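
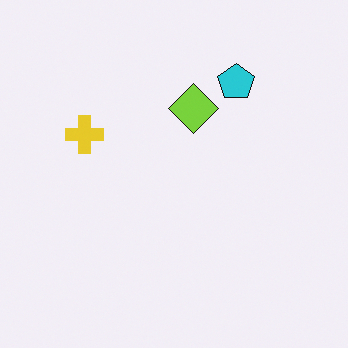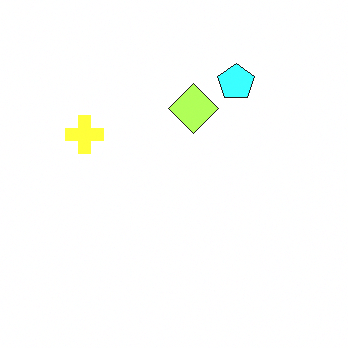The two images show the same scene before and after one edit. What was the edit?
The transformation is: noticeably brightened.

Every pixel — background and shapes alike — is uniformly brightened.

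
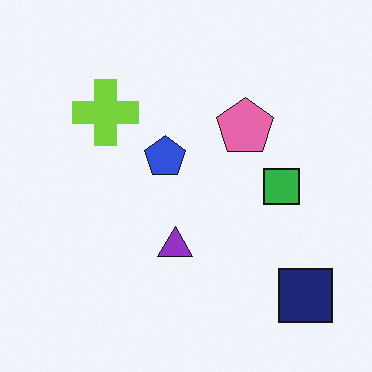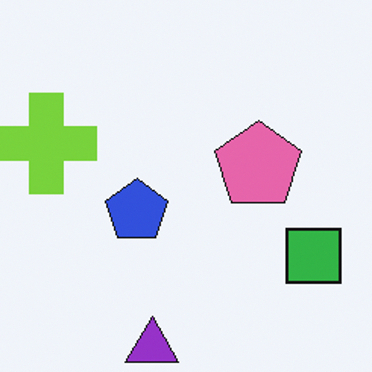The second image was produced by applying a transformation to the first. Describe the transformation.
The image was cropped to a modestly smaller region and rescaled.

The visible shapes are larger and the field of view is narrower; shapes near the original edges may be partly or wholly outside the frame — a crop-and-rescale.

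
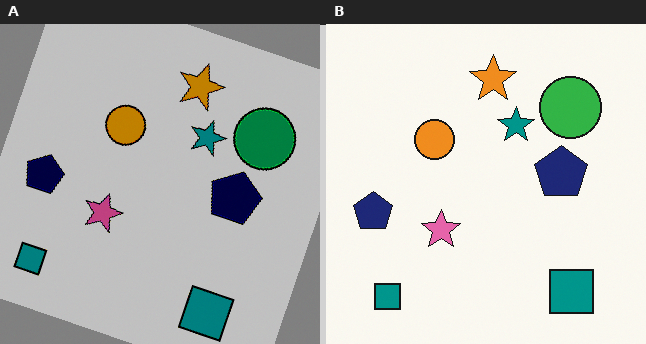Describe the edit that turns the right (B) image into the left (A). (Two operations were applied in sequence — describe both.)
The transformation is: rotated clockwise by a clearly visible amount, then aggressively posterized.

Every shape is tilted by the same angle and the image corners show triangular fill wedges — a whole-image rotation by a non-right angle. Each flat color has snapped to a coarser quantized level — most visibly, the near-white background has dropped to a flat grey.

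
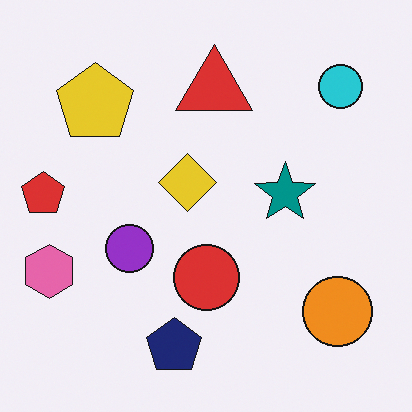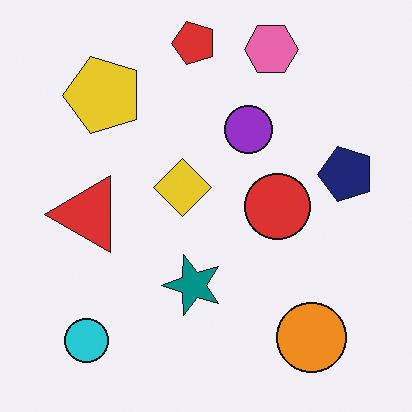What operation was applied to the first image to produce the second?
The image was transposed (reflected across the top-left ↔ bottom-right diagonal).

Shapes have swapped their row and column positions — what was in the top-right is now in the bottom-left — a diagonal reflection.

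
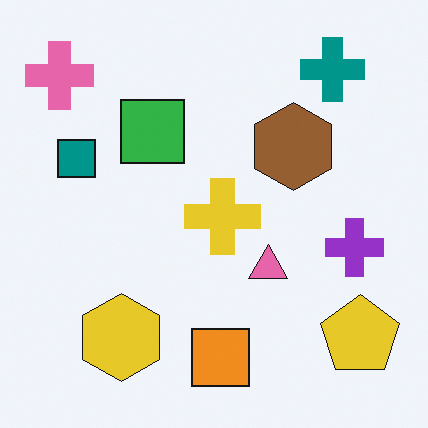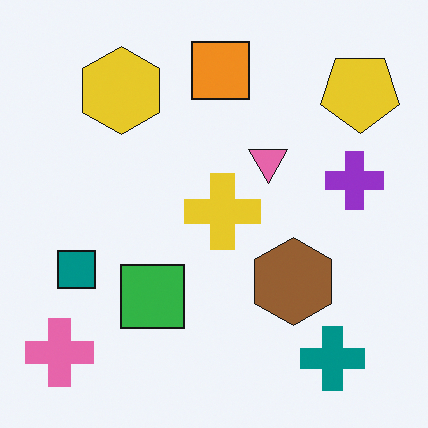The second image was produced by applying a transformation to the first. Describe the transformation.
The second image is the first flipped vertically (top ↔ bottom).

The teal cross is in the top-right of the first image and the bottom-right of the second — shapes on opposite sides of the horizontal midline have swapped in a mirror flip.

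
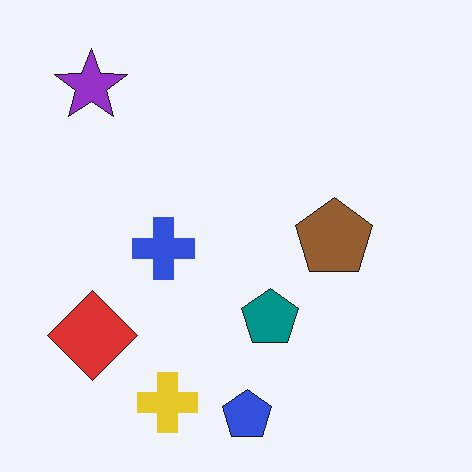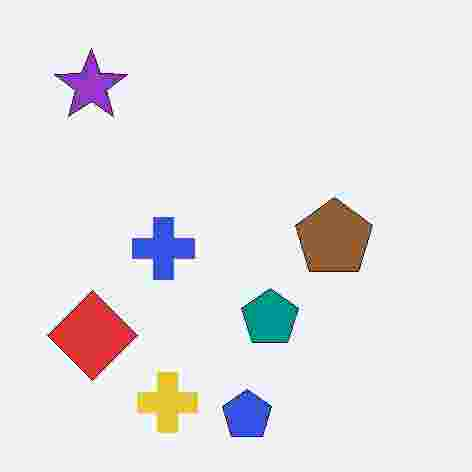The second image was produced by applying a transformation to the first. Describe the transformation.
It was degraded with heavy JPEG compression.

Blocky 8×8 compression artifacts appear around shape edges and the flat background shows ringing — characteristic JPEG degradation.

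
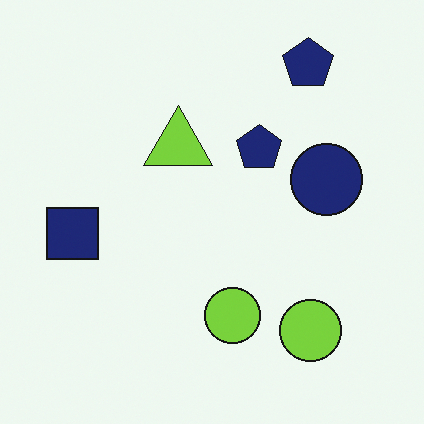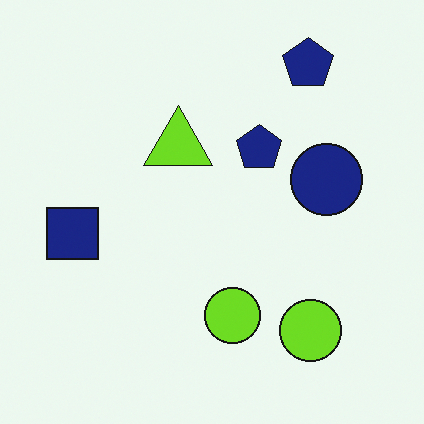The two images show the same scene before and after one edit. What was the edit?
Slightly oversaturated.

All colors are more vivid — a global saturation change.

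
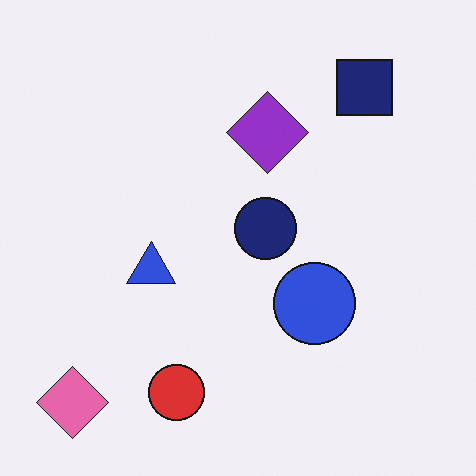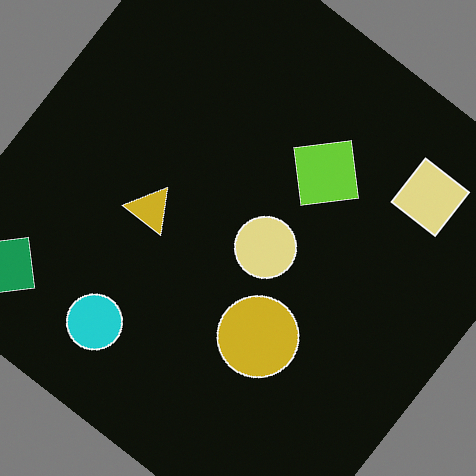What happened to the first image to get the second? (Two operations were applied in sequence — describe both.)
The transformation is: rotated clockwise by a large amount — several tens of degrees, then color-inverted (negative).

Every shape is tilted by the same angle and the image corners show triangular fill wedges — a whole-image rotation by a non-right angle. The light background has become dark and every shape's color is its complement — a photographic negative.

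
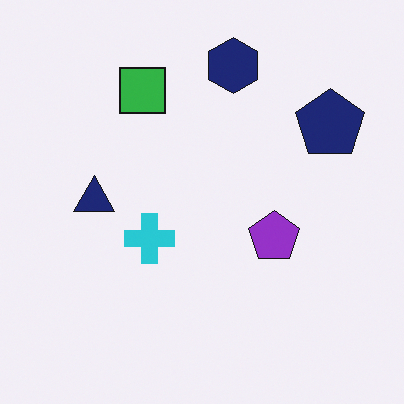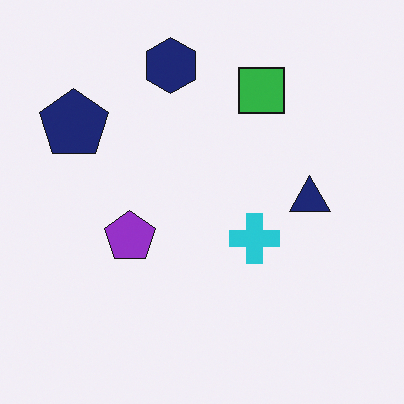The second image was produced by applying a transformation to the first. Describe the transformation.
This is the original image flipped horizontally (left ↔ right).

The navy pentagon is in the top-right of the first image and the top-left of the second — shapes on opposite sides of the vertical midline have swapped in a mirror flip.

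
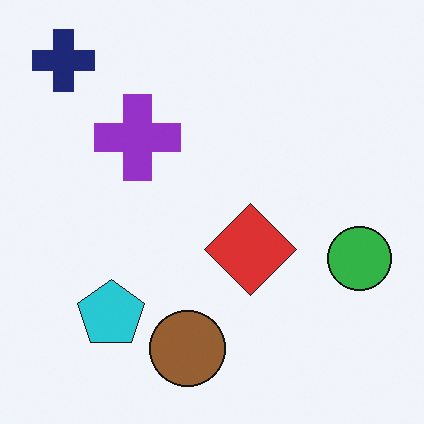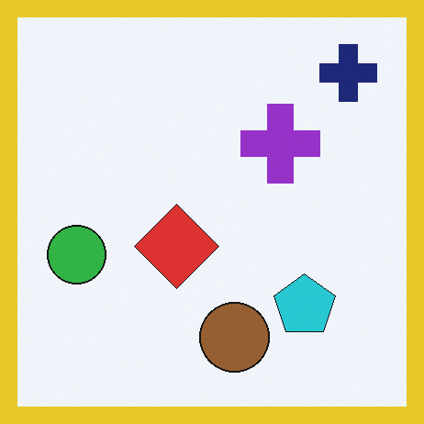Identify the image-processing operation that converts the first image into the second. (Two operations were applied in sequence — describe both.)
This is the original image flipped horizontally (left ↔ right), then framed with a yellow border.

The navy cross is in the top-left of the first image and the top-right of the second — shapes on opposite sides of the vertical midline have swapped in a mirror flip. A solid yellow frame runs around the edge of the second image, with the content slightly shrunk inside it.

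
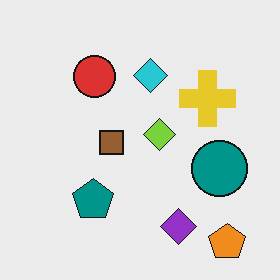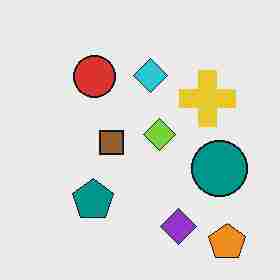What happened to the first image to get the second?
The transformation is: heavily JPEG-compressed with obvious blocking artifacts.

Blocky 8×8 compression artifacts appear around shape edges and the flat background shows ringing — characteristic JPEG degradation.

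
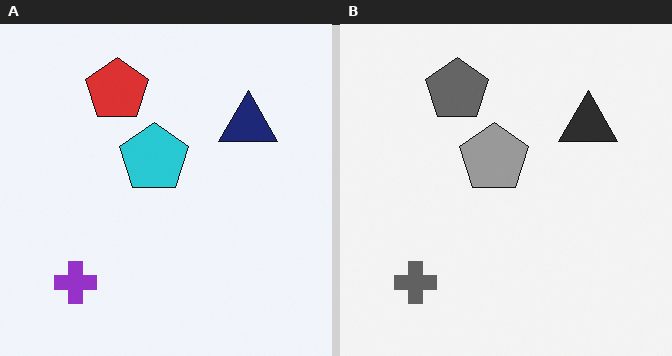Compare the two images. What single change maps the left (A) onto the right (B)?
Converted to grayscale.

All color is removed — every shape is now a shade of grey.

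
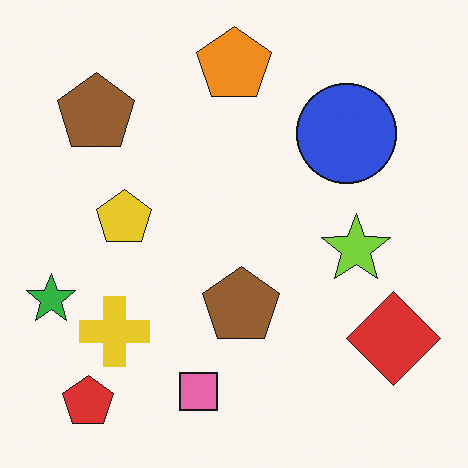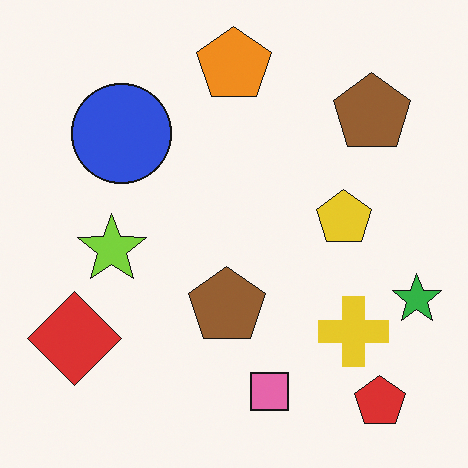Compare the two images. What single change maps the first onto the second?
This is the original image flipped horizontally (left ↔ right).

The green star is in the left of the first image and the right of the second — shapes on opposite sides of the vertical midline have swapped in a mirror flip.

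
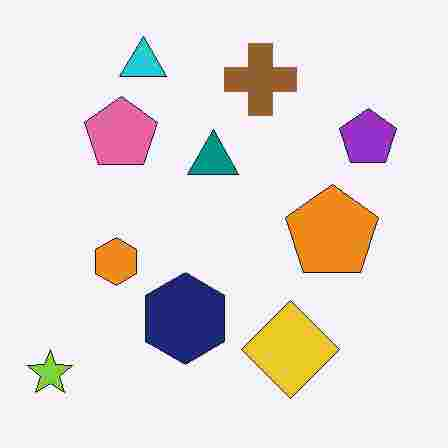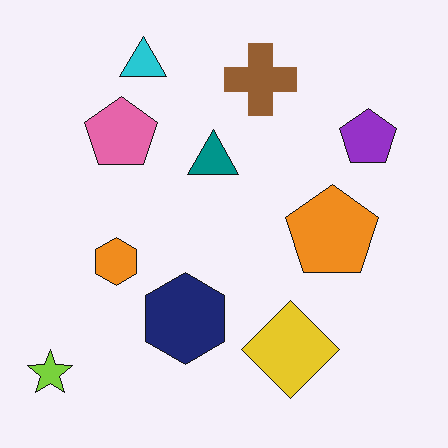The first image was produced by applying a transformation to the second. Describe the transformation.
The transformation is: degraded with heavy JPEG compression.

Blocky 8×8 compression artifacts appear around shape edges and the flat background shows ringing — characteristic JPEG degradation.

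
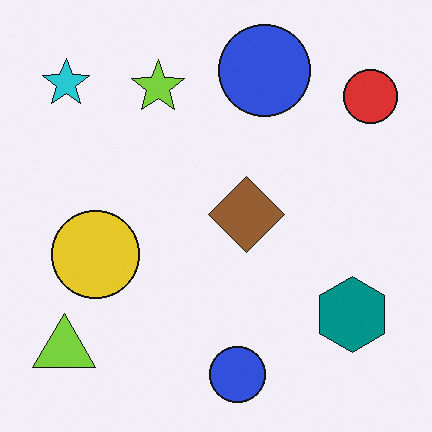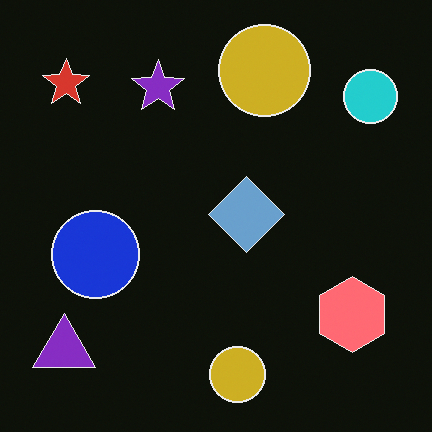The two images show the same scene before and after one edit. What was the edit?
This is the original image color-inverted (negative).

The light background has become dark and every shape's color is its complement — a photographic negative.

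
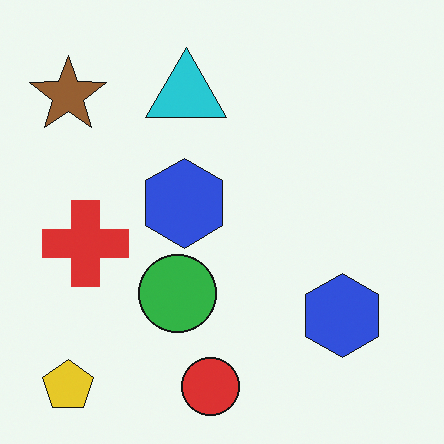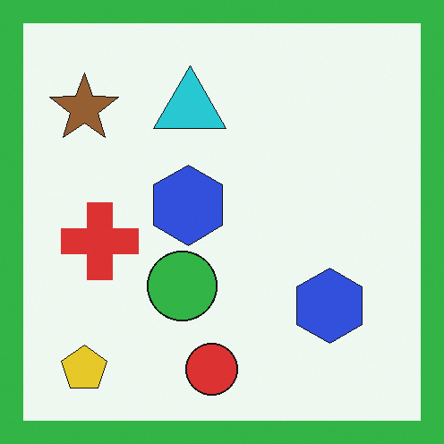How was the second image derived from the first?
The transformation is: framed with a green border.

A solid green frame runs around the edge of the second image, with the content slightly shrunk inside it.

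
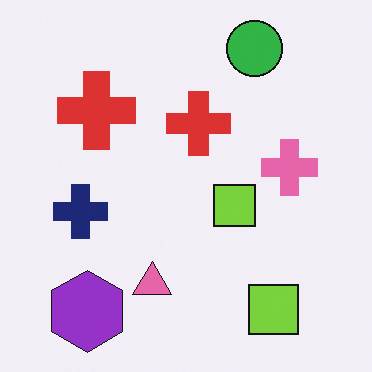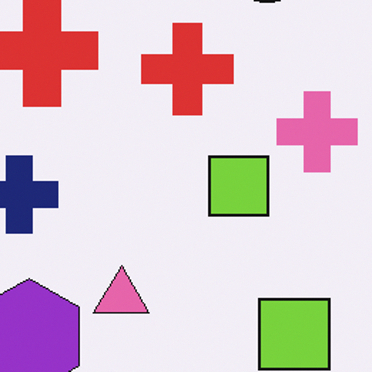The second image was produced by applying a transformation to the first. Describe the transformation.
This is the original image cropped to a modestly smaller region and rescaled.

The visible shapes are larger and the field of view is narrower; shapes near the original edges may be partly or wholly outside the frame — a crop-and-rescale.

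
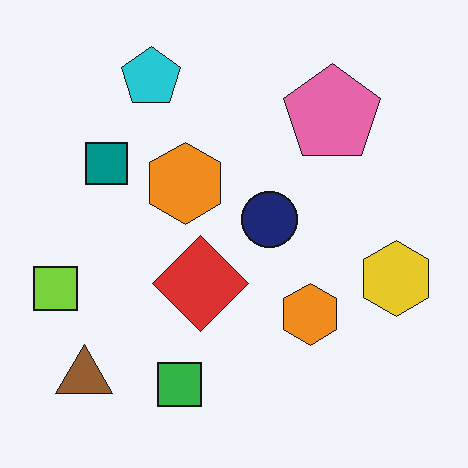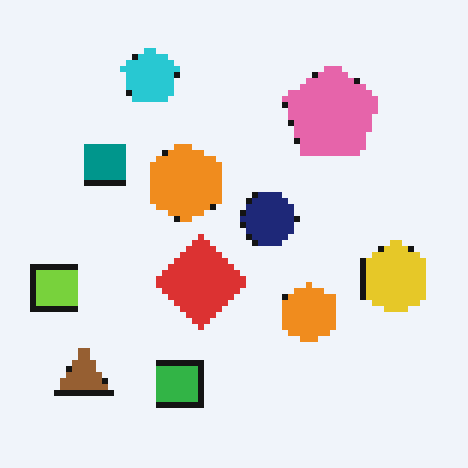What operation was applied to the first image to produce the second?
The image was moderately pixelated.

Shapes are reduced to large square blocks; fine edges and outlines are lost — a downscale-then-upscale (mosaic) effect.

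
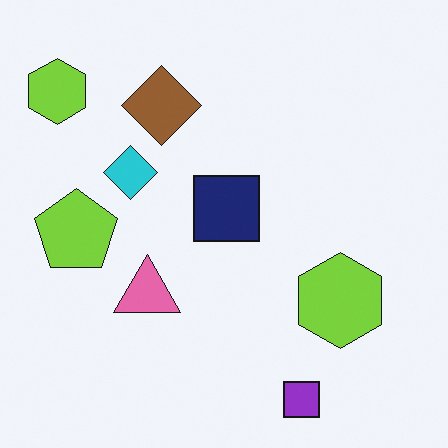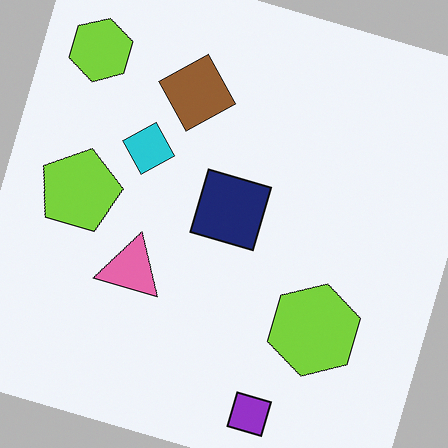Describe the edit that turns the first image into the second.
It was rotated clockwise by a moderate amount.

Every shape is tilted by the same angle and the image corners show triangular fill wedges — a whole-image rotation by a non-right angle.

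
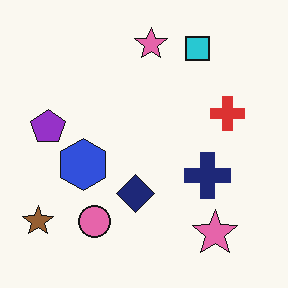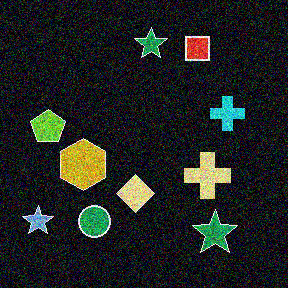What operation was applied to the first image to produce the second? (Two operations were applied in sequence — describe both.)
This is the original image color-inverted (negative), then degraded with strong gaussian noise.

The light background has become dark and every shape's color is its complement — a photographic negative. Random speckle covers the whole image, including the flat background.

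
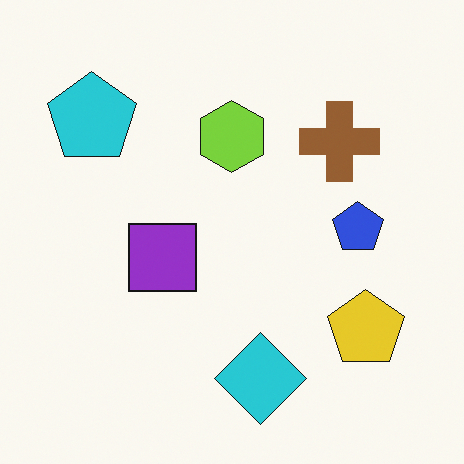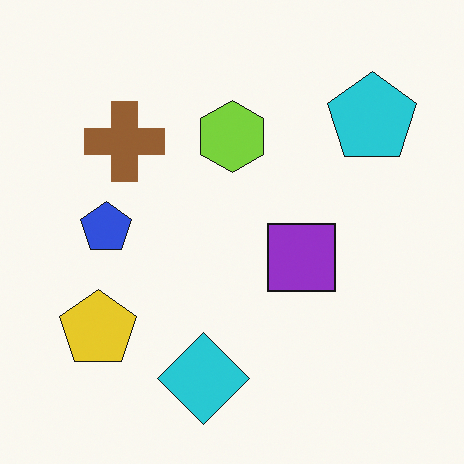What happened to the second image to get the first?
It was flipped horizontally (left ↔ right).

The cyan pentagon is in the top-right of the second image and the top-left of the first — shapes on opposite sides of the vertical midline have swapped in a mirror flip.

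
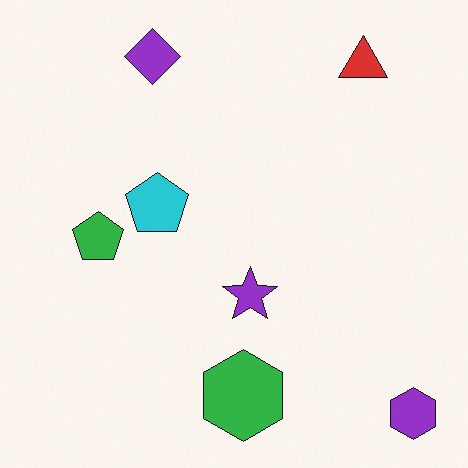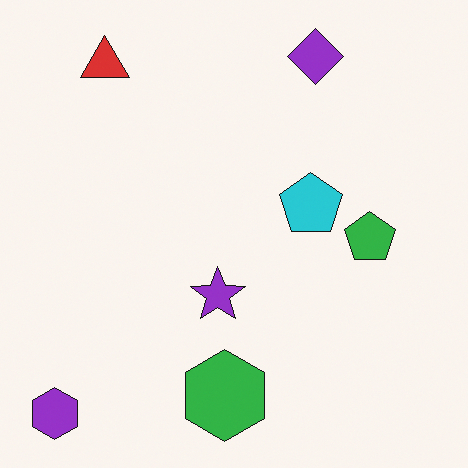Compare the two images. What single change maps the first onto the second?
The image was flipped horizontally (left ↔ right).

The purple hexagon is in the bottom-right of the first image and the bottom-left of the second — shapes on opposite sides of the vertical midline have swapped in a mirror flip.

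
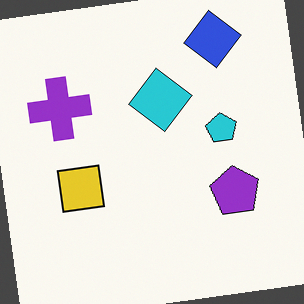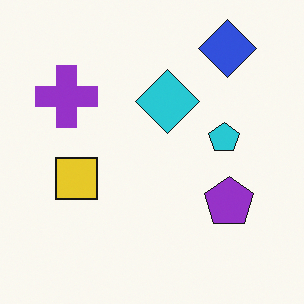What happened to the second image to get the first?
The transformation is: rotated counter-clockwise by a few degrees.

Every shape is tilted by the same angle and the image corners show triangular fill wedges — a whole-image rotation by a non-right angle.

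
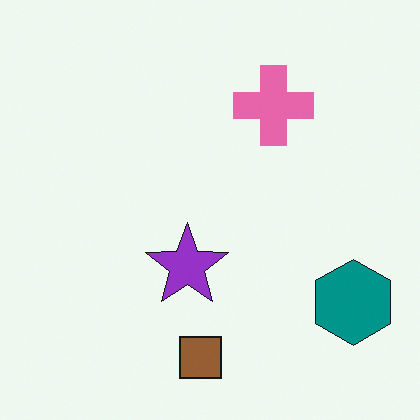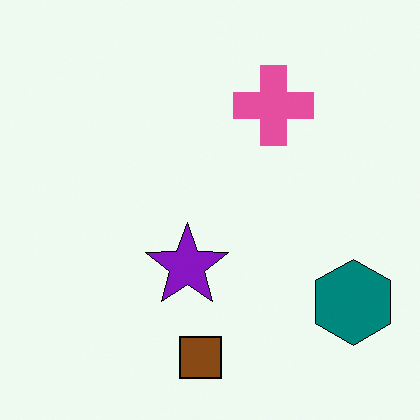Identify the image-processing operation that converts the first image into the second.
It was given slightly increased contrast.

Tones are pushed away from mid-grey across the whole image — a global contrast change.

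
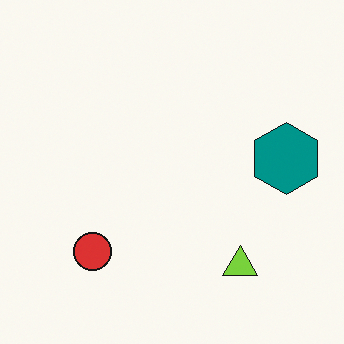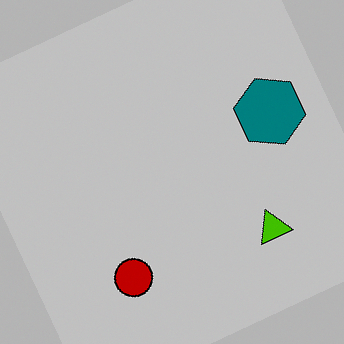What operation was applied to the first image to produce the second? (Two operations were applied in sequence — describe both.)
The image was heavily posterized to just a handful of flat colors, then rotated counter-clockwise by a clearly visible amount.

Each flat color has snapped to a coarser quantized level — most visibly, the near-white background has dropped to a flat grey. Every shape is tilted by the same angle and the image corners show triangular fill wedges — a whole-image rotation by a non-right angle.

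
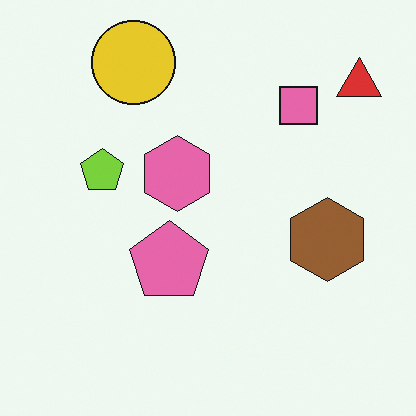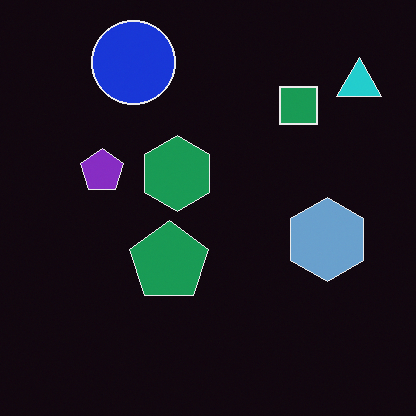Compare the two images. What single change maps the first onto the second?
This is the original image color-inverted (negative).

The light background has become dark and every shape's color is its complement — a photographic negative.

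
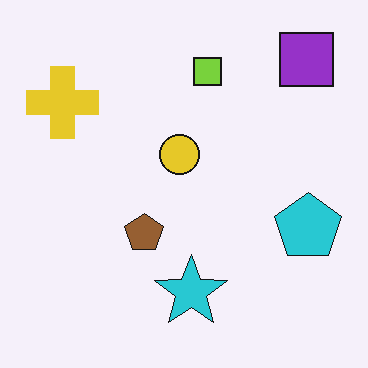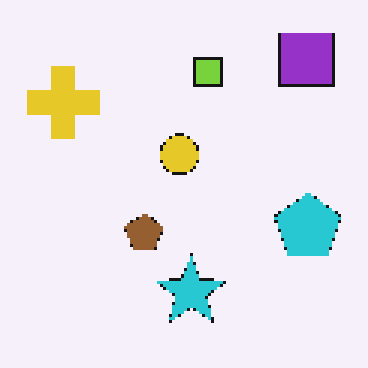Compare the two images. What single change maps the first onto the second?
It was lightly pixelated (a mild mosaic effect).

Shapes are reduced to large square blocks; fine edges and outlines are lost — a downscale-then-upscale (mosaic) effect.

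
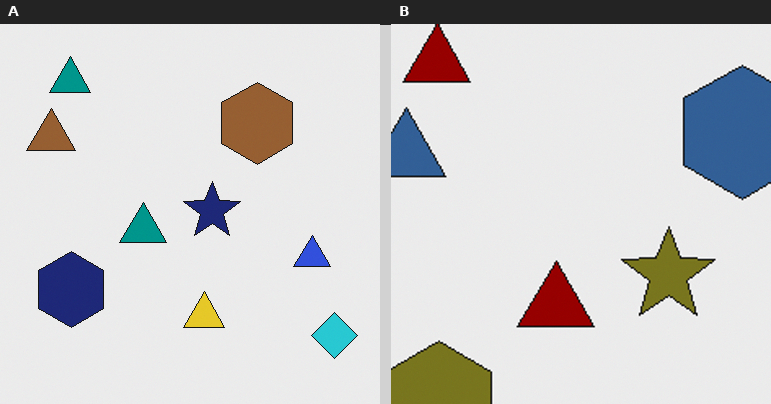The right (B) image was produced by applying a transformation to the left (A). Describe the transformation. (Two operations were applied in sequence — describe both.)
The transformation is: cropped tightly and scaled back up, then hue-shifted through roughly half the color wheel.

The visible shapes are larger and the field of view is narrower; shapes near the original edges may be partly or wholly outside the frame — a crop-and-rescale. Every shape's color has rotated by the same amount around the hue wheel — a uniform hue shift.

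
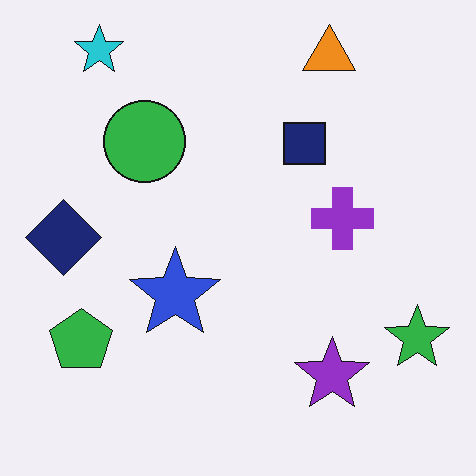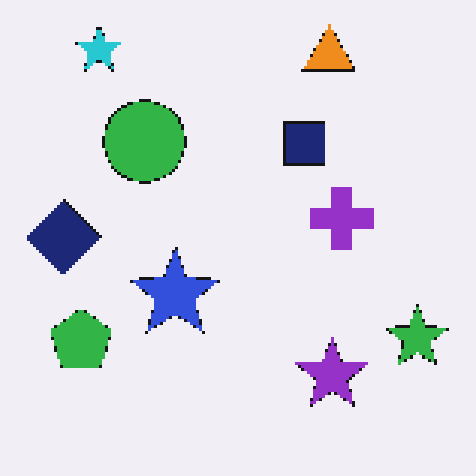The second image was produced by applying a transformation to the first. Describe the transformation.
It was mildly pixelated.

Shapes are reduced to large square blocks; fine edges and outlines are lost — a downscale-then-upscale (mosaic) effect.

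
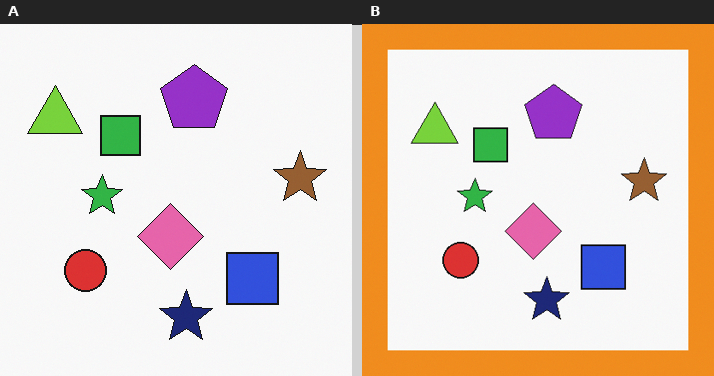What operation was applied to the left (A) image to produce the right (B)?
The image was framed with a orange border.

A solid orange frame runs around the edge of the right (B) image, with the content slightly shrunk inside it.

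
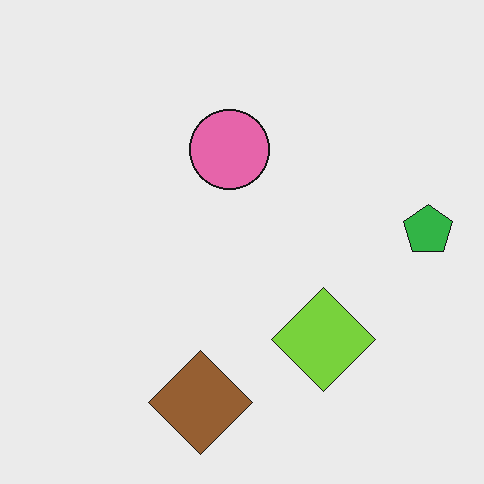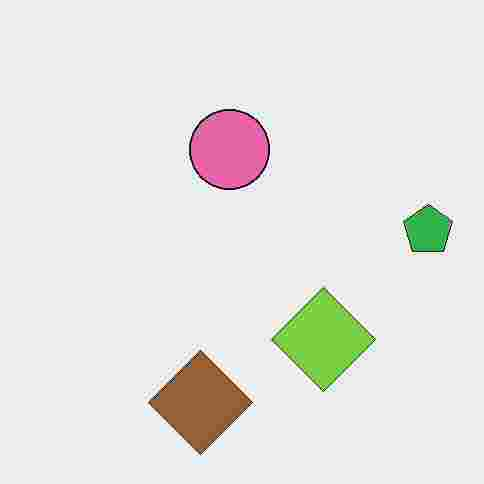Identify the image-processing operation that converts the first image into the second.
The image was degraded with heavy JPEG compression.

Blocky 8×8 compression artifacts appear around shape edges and the flat background shows ringing — characteristic JPEG degradation.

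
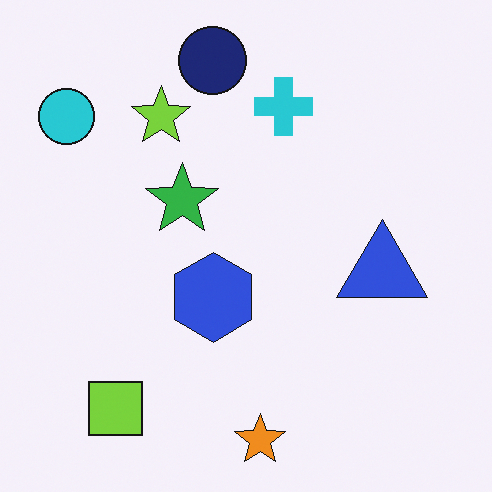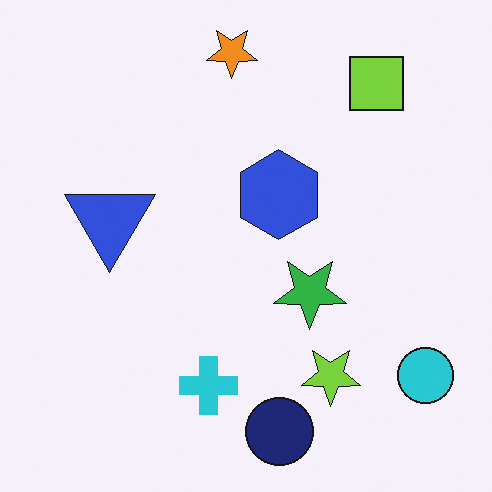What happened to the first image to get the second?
The image was rotated 180°.

The cyan circle sits in the top-left of the first image and the bottom-right of the second — consistent with a whole-image 180° rotation.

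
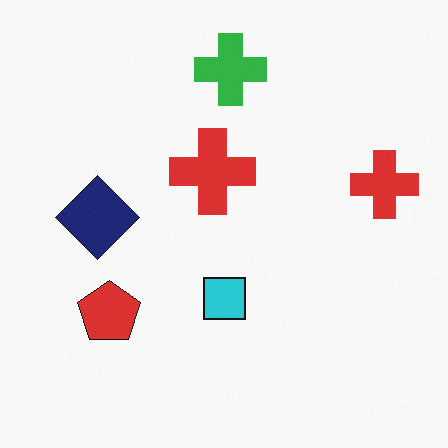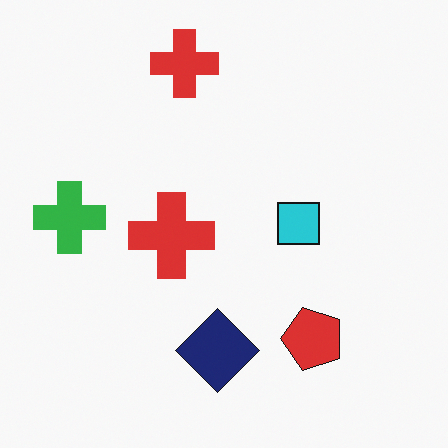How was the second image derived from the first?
It was rotated 90° counter-clockwise.

The green cross sits in the top of the first image and the left of the second — consistent with a whole-image 90° counter-clockwise rotation.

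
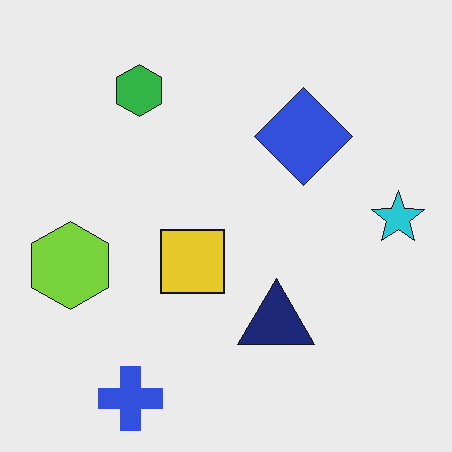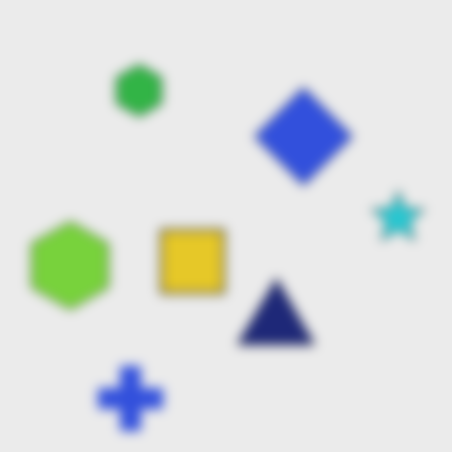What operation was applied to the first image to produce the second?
Heavily blurred.

Shape edges and outlines are uniformly softened across the whole image.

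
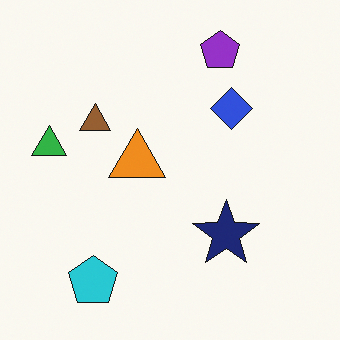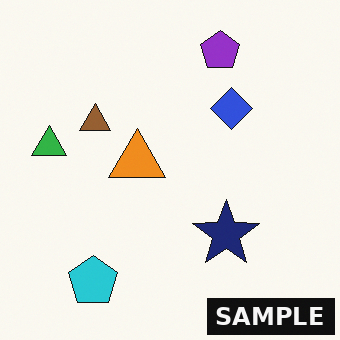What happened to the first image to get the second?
This is the original image watermarked with the text "SAMPLE" in the lower-right corner.

A dark label reading "SAMPLE" appears in the lower-right corner.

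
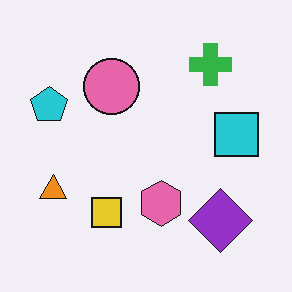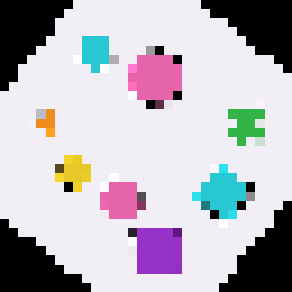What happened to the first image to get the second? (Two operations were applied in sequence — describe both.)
The transformation is: rotated clockwise by a large amount — several tens of degrees, then heavily pixelated into large blocks.

Every shape is tilted by the same angle and the image corners show triangular fill wedges — a whole-image rotation by a non-right angle. Shapes are reduced to large square blocks; fine edges and outlines are lost — a downscale-then-upscale (mosaic) effect.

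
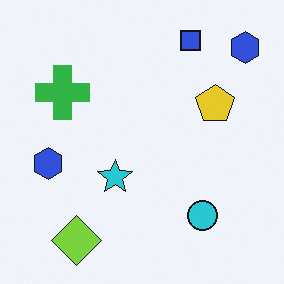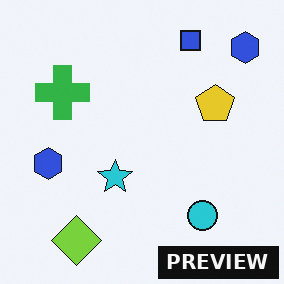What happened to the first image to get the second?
Watermarked with the text "PREVIEW" in the lower-right corner.

A dark label reading "PREVIEW" appears in the lower-right corner.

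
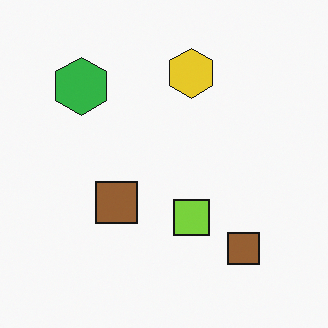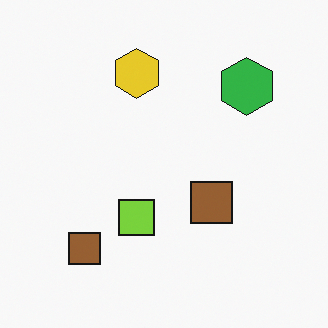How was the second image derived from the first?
It was flipped horizontally (left ↔ right).

The green hexagon is in the top-left of the first image and the top-right of the second — shapes on opposite sides of the vertical midline have swapped in a mirror flip.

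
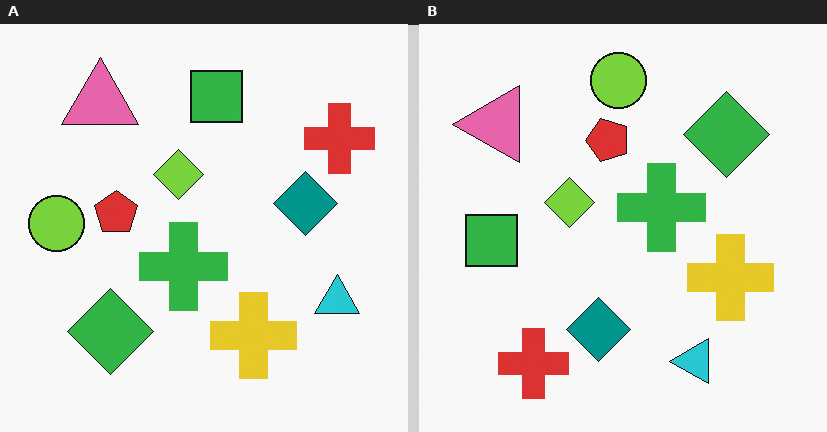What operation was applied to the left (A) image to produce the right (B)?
The image was transposed (reflected across the top-left ↔ bottom-right diagonal).

Shapes have swapped their row and column positions — what was in the top-right is now in the bottom-left — a diagonal reflection.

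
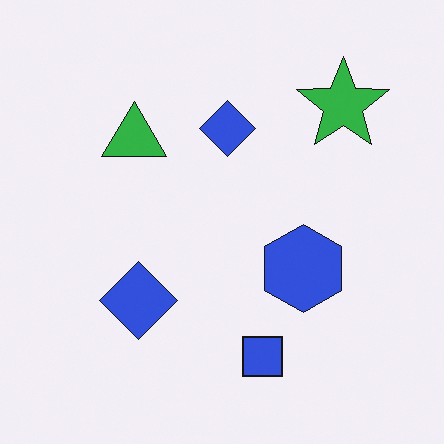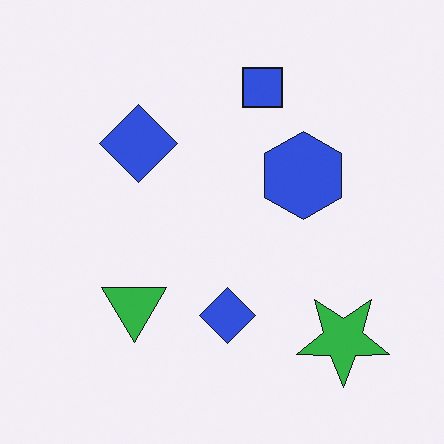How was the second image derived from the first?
It was flipped vertically (top ↔ bottom).

The blue square is in the bottom of the first image and the top of the second — shapes on opposite sides of the horizontal midline have swapped in a mirror flip.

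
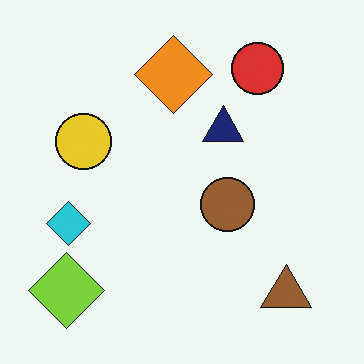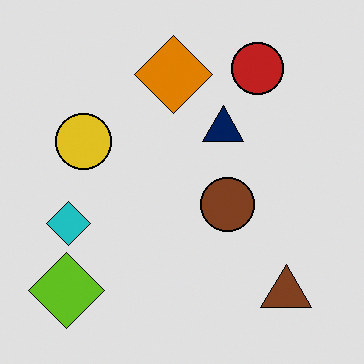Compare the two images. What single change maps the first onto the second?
The transformation is: moderately posterized.

Each flat color has snapped to a coarser quantized level — most visibly, the near-white background has dropped to a flat grey.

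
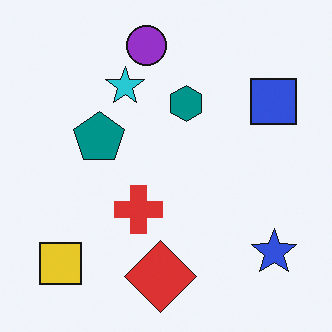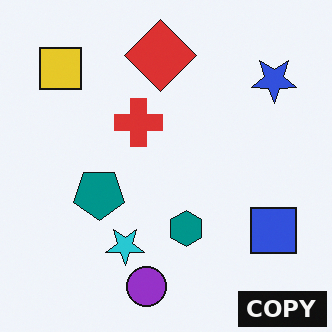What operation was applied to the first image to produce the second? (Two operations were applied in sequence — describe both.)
The second image is the first flipped vertically (top ↔ bottom), then watermarked with the text "COPY" in the lower-right corner.

The purple circle is in the top of the first image and the bottom of the second — shapes on opposite sides of the horizontal midline have swapped in a mirror flip. A dark label reading "COPY" appears in the lower-right corner.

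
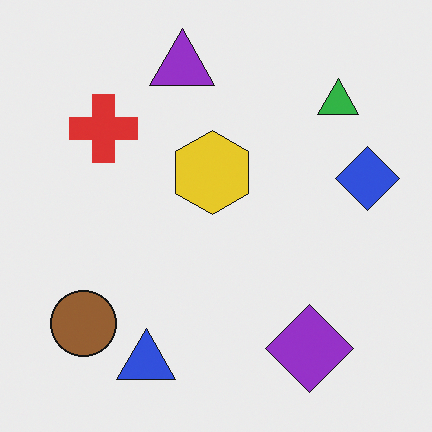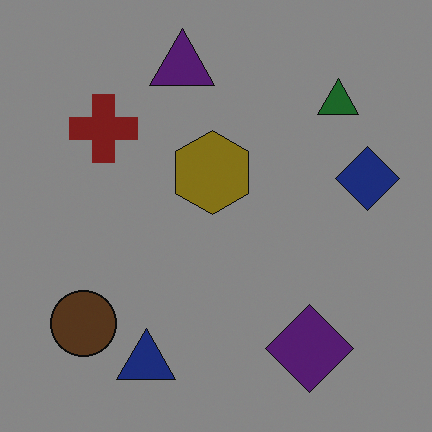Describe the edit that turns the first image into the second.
Substantially darkened.

Every pixel — background and shapes alike — is uniformly darkened.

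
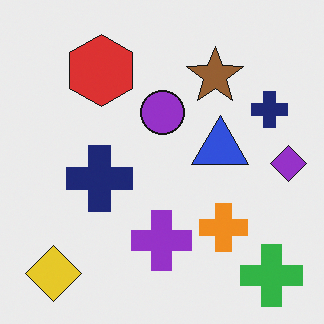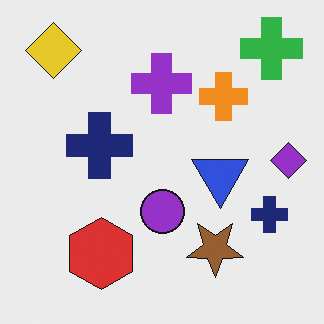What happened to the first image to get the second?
The second image is the first flipped vertically (top ↔ bottom).

The green cross is in the bottom-right of the first image and the top-right of the second — shapes on opposite sides of the horizontal midline have swapped in a mirror flip.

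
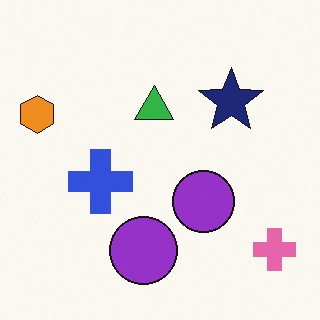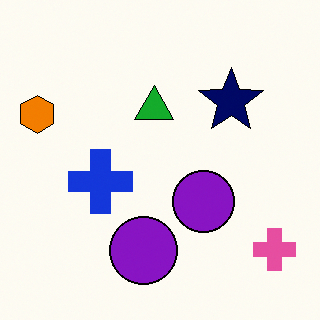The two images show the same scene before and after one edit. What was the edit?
Given slightly increased contrast.

Tones are pushed away from mid-grey across the whole image — a global contrast change.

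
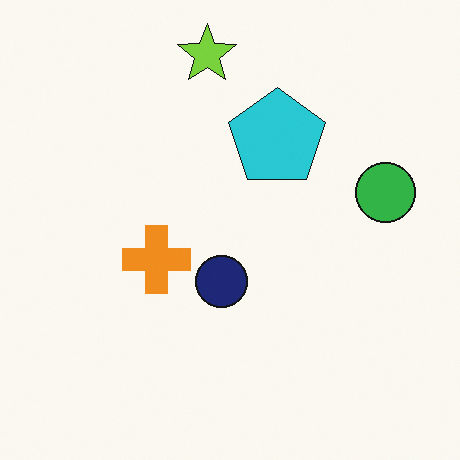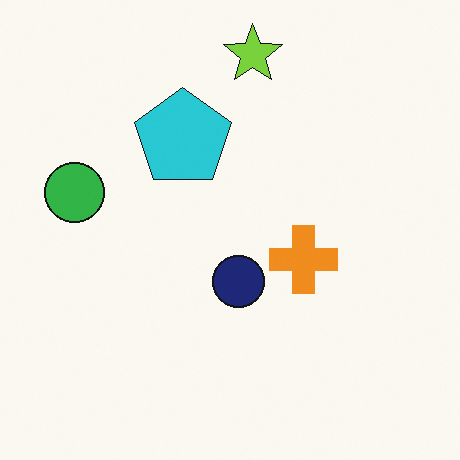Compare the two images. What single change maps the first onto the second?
It was flipped horizontally (left ↔ right).

The green circle is in the right of the first image and the left of the second — shapes on opposite sides of the vertical midline have swapped in a mirror flip.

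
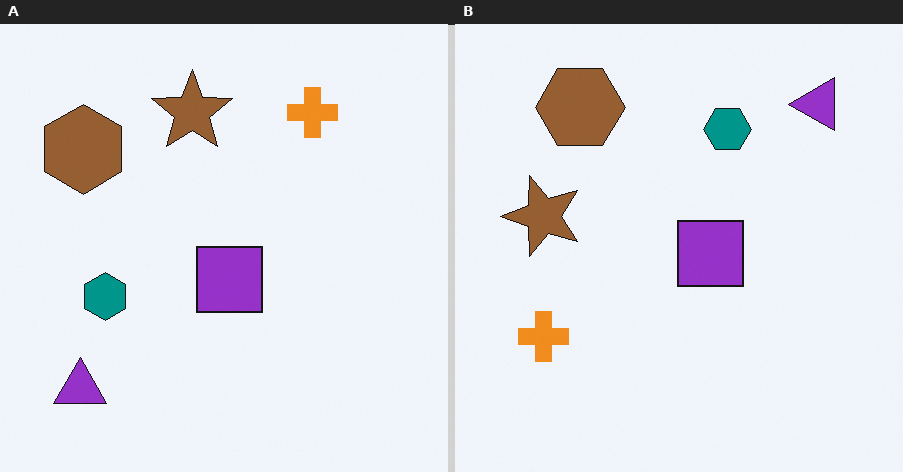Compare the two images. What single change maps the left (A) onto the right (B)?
This is the original image transposed (reflected across the top-left ↔ bottom-right diagonal).

Shapes have swapped their row and column positions — what was in the top-right is now in the bottom-left — a diagonal reflection.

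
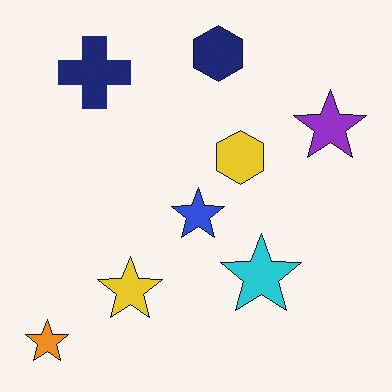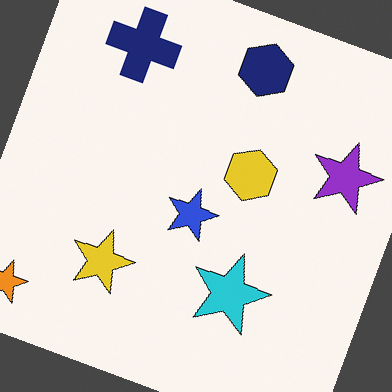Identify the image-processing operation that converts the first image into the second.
It was rotated clockwise by a moderate amount.

Every shape is tilted by the same angle and the image corners show triangular fill wedges — a whole-image rotation by a non-right angle.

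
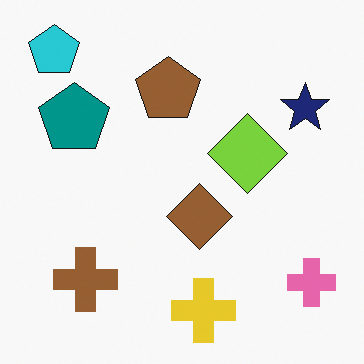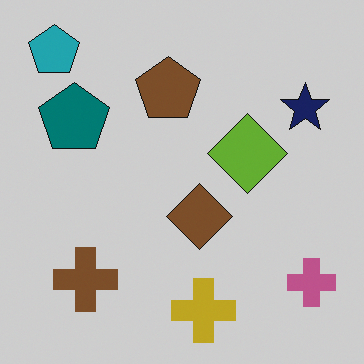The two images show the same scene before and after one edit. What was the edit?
This is the original image slightly darkened.

Every pixel — background and shapes alike — is uniformly darkened.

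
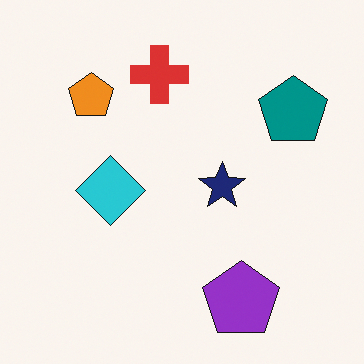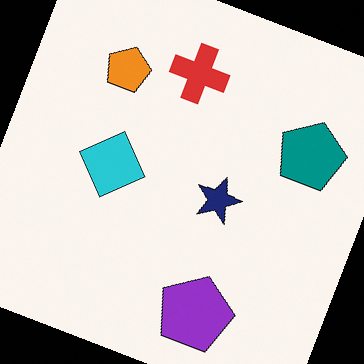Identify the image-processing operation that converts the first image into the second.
The image was rotated clockwise by a moderate amount.

Every shape is tilted by the same angle and the image corners show triangular fill wedges — a whole-image rotation by a non-right angle.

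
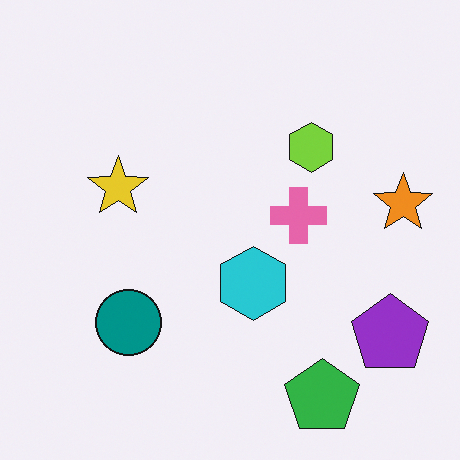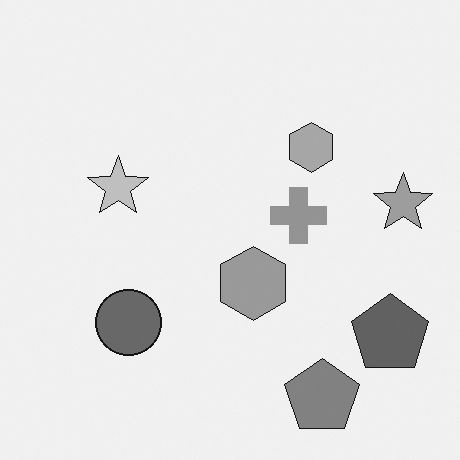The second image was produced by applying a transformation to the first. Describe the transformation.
Converted to grayscale.

All color is removed — every shape is now a shade of grey.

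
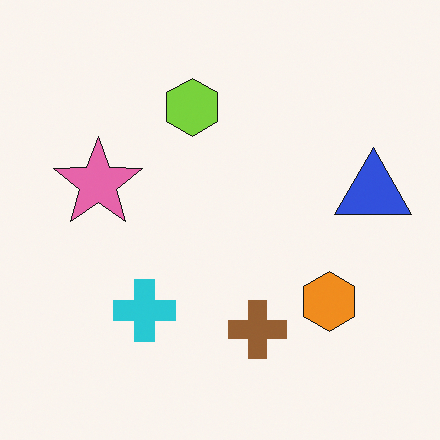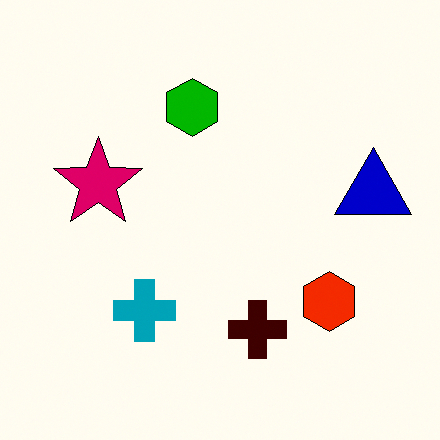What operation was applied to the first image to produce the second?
Given much higher contrast.

Tones are pushed away from mid-grey across the whole image — a global contrast change.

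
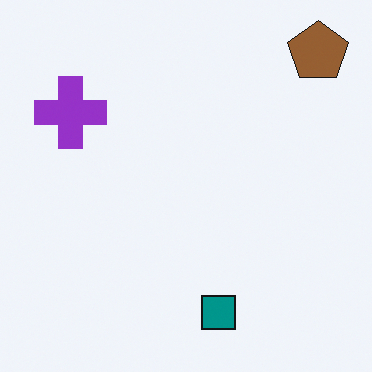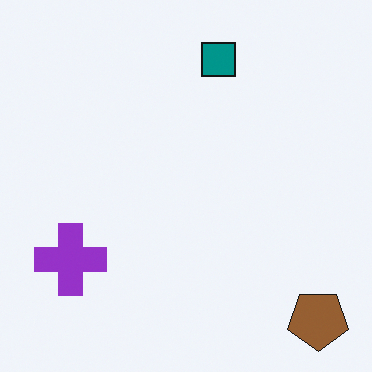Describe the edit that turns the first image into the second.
Flipped vertically (top ↔ bottom).

The brown pentagon is in the top-right of the first image and the bottom-right of the second — shapes on opposite sides of the horizontal midline have swapped in a mirror flip.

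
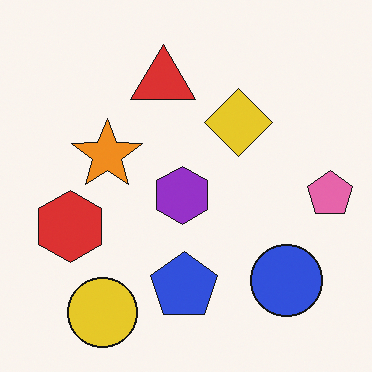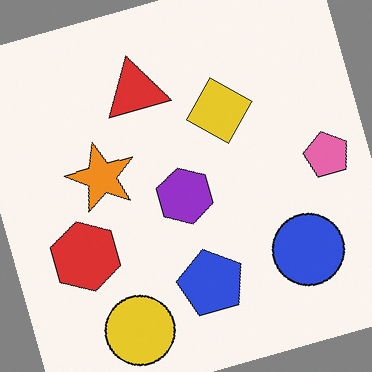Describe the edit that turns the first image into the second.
Rotated counter-clockwise by a moderate amount.

Every shape is tilted by the same angle and the image corners show triangular fill wedges — a whole-image rotation by a non-right angle.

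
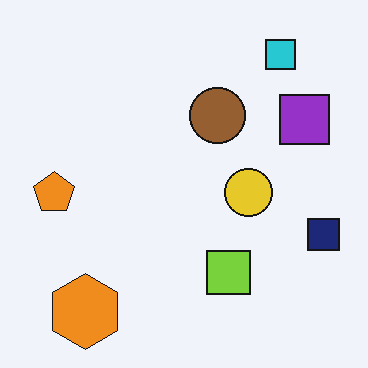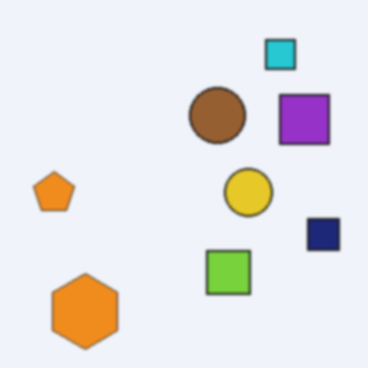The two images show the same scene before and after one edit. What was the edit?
The transformation is: lightly blurred.

Shape edges and outlines are uniformly softened across the whole image.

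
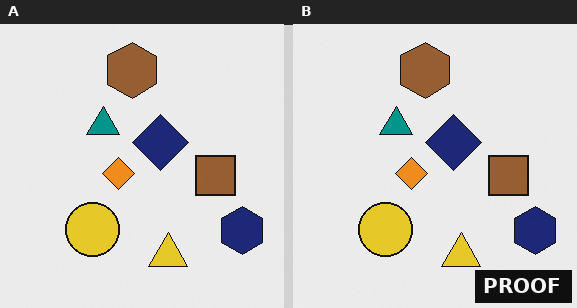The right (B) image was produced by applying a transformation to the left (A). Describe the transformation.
The image was watermarked with the text "PROOF" in the lower-right corner.

A dark label reading "PROOF" appears in the lower-right corner.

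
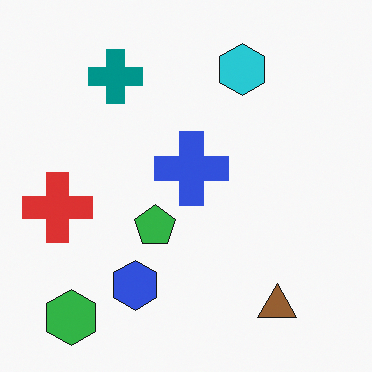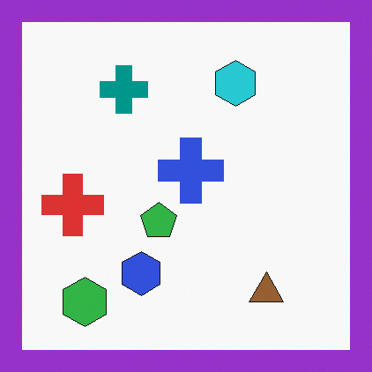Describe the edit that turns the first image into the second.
The image was framed with a purple border.

A solid purple frame runs around the edge of the second image, with the content slightly shrunk inside it.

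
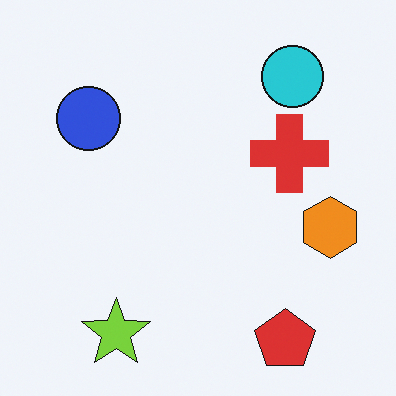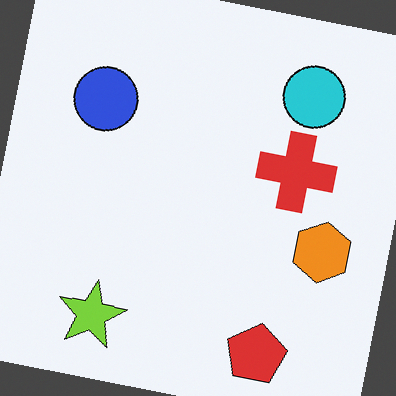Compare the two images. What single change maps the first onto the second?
The second image is the first rotated clockwise by a small amount.

Every shape is tilted by the same angle and the image corners show triangular fill wedges — a whole-image rotation by a non-right angle.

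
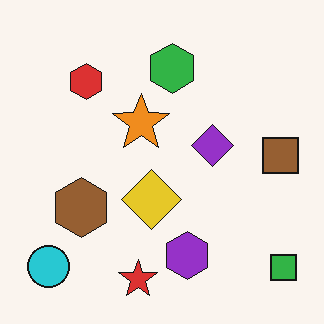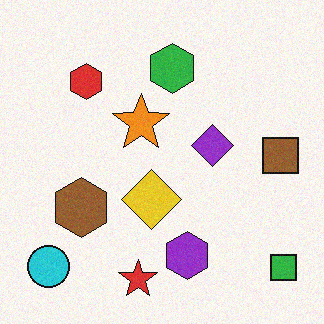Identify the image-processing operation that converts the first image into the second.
The second image is the first degraded with light additive noise.

Random speckle covers the whole image, including the flat background.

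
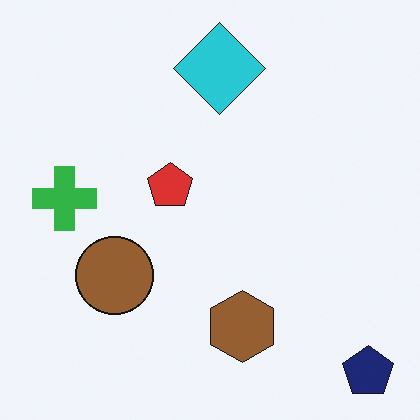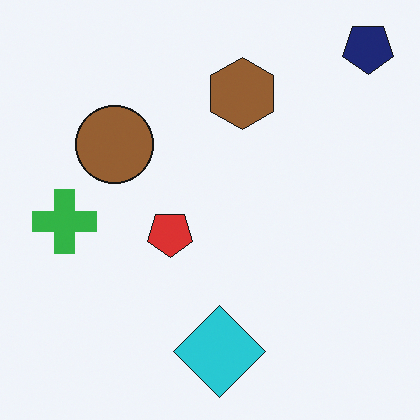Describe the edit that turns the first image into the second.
The image was flipped vertically (top ↔ bottom).

The navy pentagon is in the bottom-right of the first image and the top-right of the second — shapes on opposite sides of the horizontal midline have swapped in a mirror flip.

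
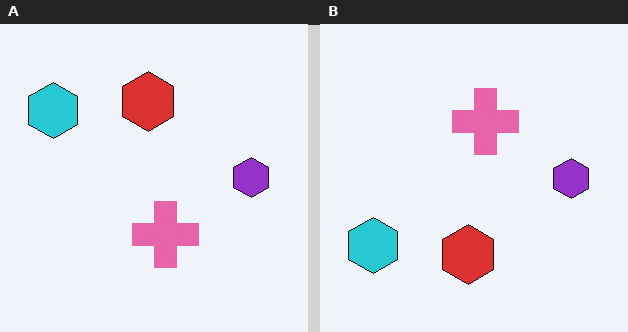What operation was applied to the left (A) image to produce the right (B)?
The image was flipped vertically (top ↔ bottom).

The red hexagon is in the top of the left (A) image and the bottom of the right (B) — shapes on opposite sides of the horizontal midline have swapped in a mirror flip.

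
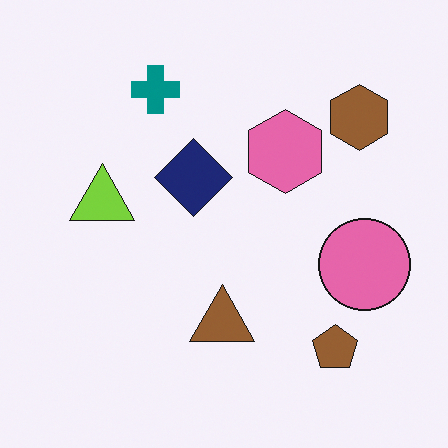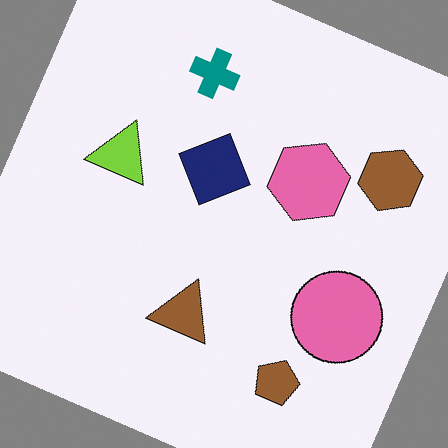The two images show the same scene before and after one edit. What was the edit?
It was rotated clockwise by a moderate amount.

Every shape is tilted by the same angle and the image corners show triangular fill wedges — a whole-image rotation by a non-right angle.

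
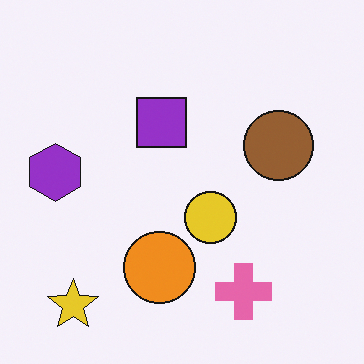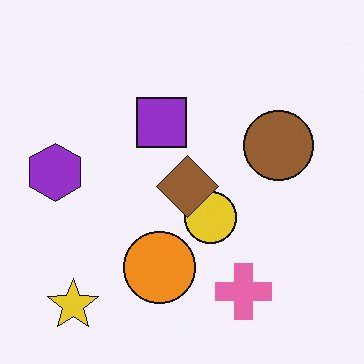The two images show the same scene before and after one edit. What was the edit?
The second image is the first overlaid with an additional brown diamond.

A brown diamond appears in the second image that is absent from the first.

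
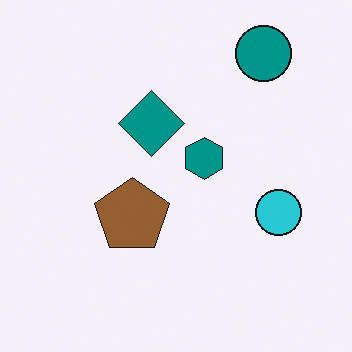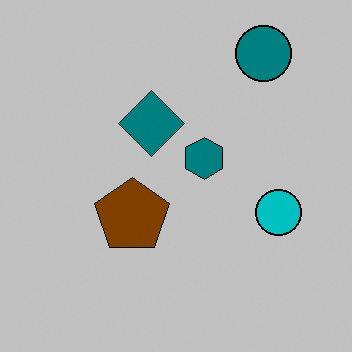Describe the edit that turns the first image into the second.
The second image is the first aggressively posterized.

Each flat color has snapped to a coarser quantized level — most visibly, the near-white background has dropped to a flat grey.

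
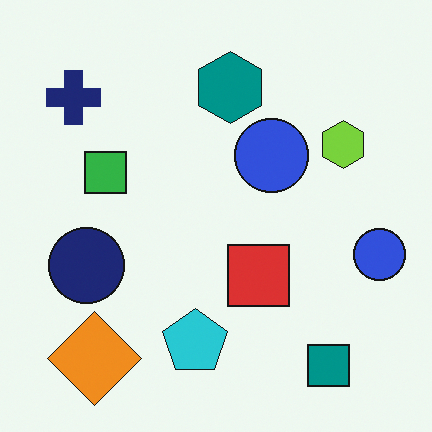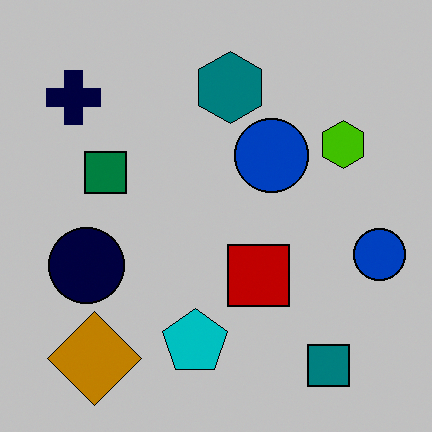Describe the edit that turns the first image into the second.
The image was aggressively posterized.

Each flat color has snapped to a coarser quantized level — most visibly, the near-white background has dropped to a flat grey.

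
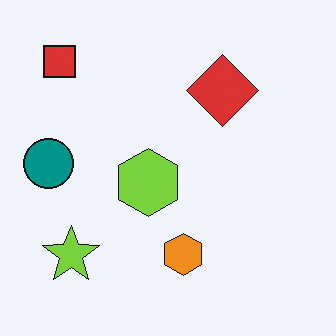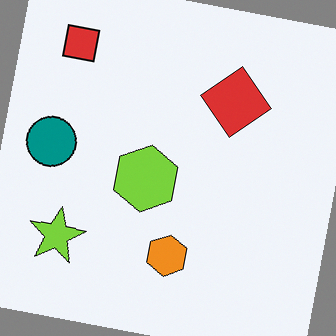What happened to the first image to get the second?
The second image is the first rotated clockwise by a slight angle.

Every shape is tilted by the same angle and the image corners show triangular fill wedges — a whole-image rotation by a non-right angle.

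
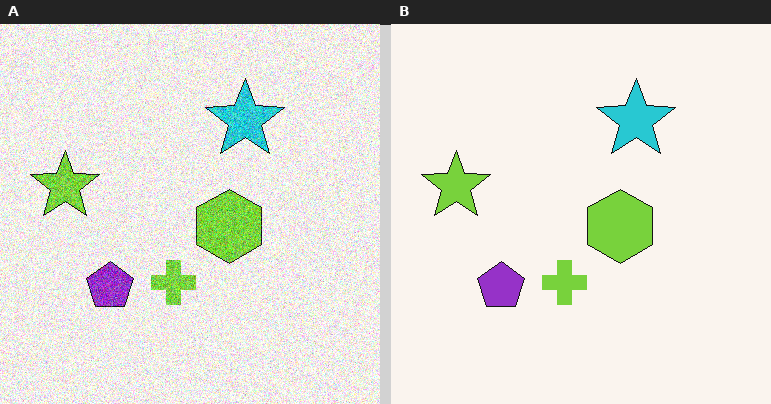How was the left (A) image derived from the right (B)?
This is the original image degraded with a thick layer of grain.

Random speckle covers the whole image, including the flat background.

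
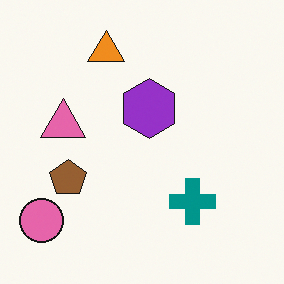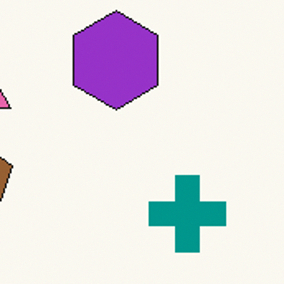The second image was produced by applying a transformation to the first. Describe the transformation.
Cropped to a noticeably smaller region and rescaled.

The visible shapes are larger and the field of view is narrower; shapes near the original edges may be partly or wholly outside the frame — a crop-and-rescale.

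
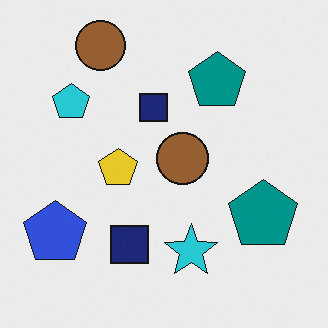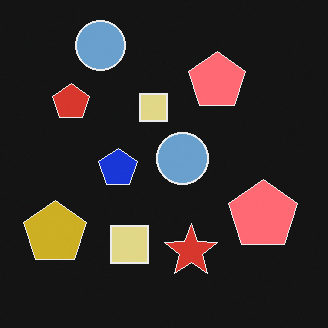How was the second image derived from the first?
The second image is the first color-inverted (negative).

The light background has become dark and every shape's color is its complement — a photographic negative.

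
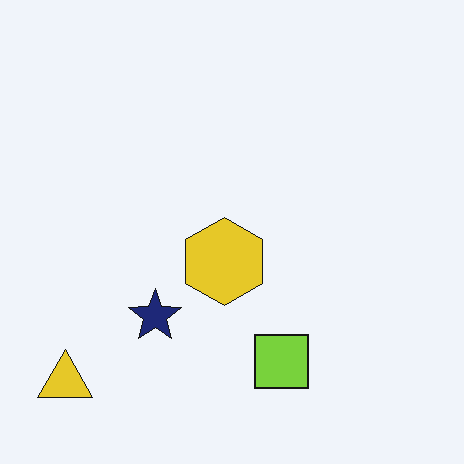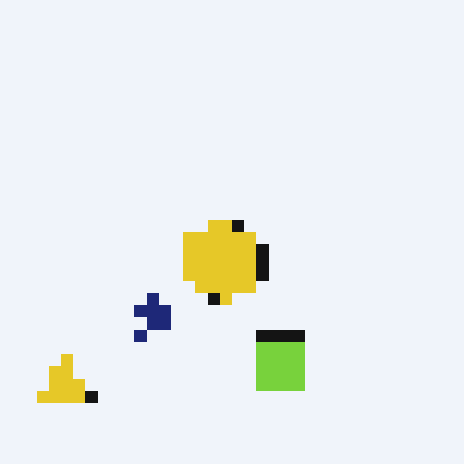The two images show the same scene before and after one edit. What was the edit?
The second image is the first coarsely pixelated.

Shapes are reduced to large square blocks; fine edges and outlines are lost — a downscale-then-upscale (mosaic) effect.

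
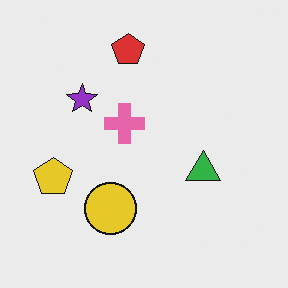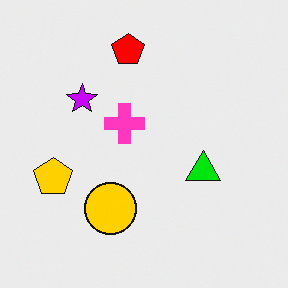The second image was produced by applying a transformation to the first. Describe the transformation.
This is the original image made much more vivid (saturation change).

All colors are more vivid — a global saturation change.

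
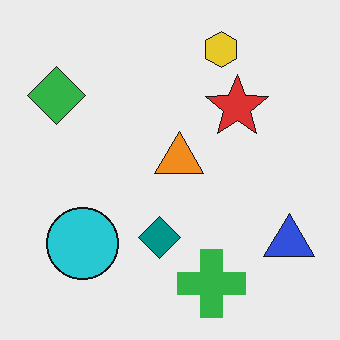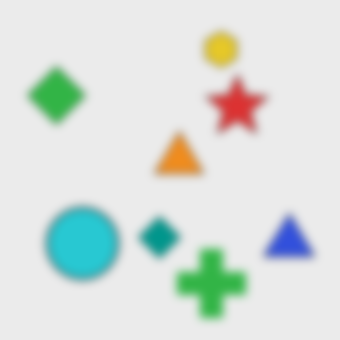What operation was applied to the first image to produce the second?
This is the original image noticeably gaussian-blurred.

Shape edges and outlines are uniformly softened across the whole image.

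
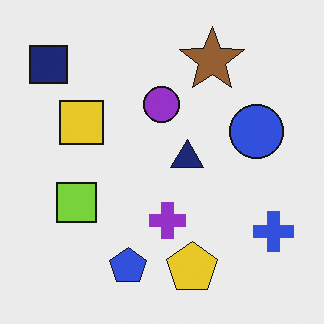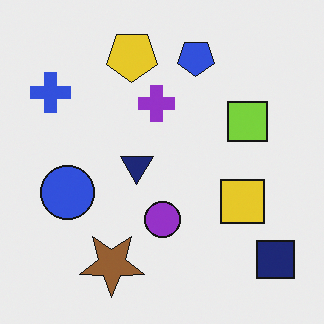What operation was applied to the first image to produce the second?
This is the original image rotated 180°.

The navy square sits in the top-left of the first image and the bottom-right of the second — consistent with a whole-image 180° rotation.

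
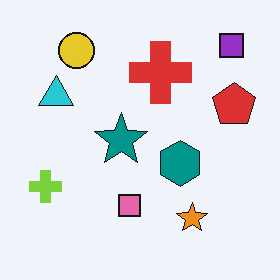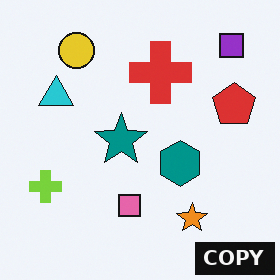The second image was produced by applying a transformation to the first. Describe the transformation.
The transformation is: watermarked with the text "COPY" in the lower-right corner.

A dark label reading "COPY" appears in the lower-right corner.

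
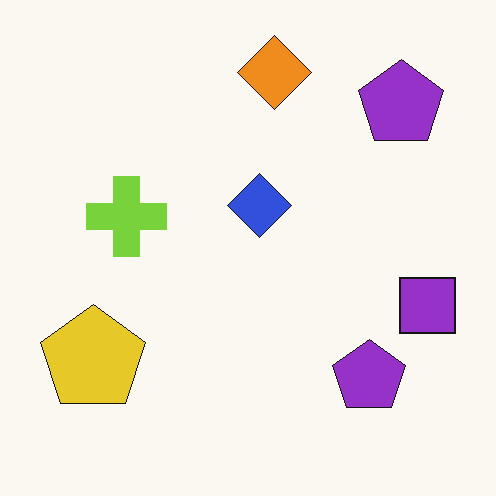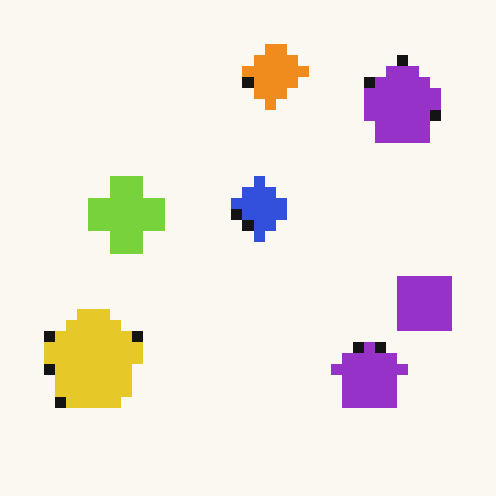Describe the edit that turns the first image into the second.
This is the original image heavily pixelated into large blocks.

Shapes are reduced to large square blocks; fine edges and outlines are lost — a downscale-then-upscale (mosaic) effect.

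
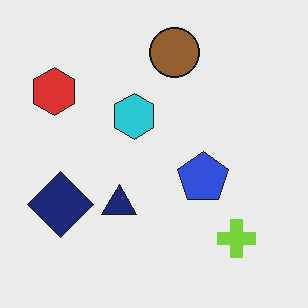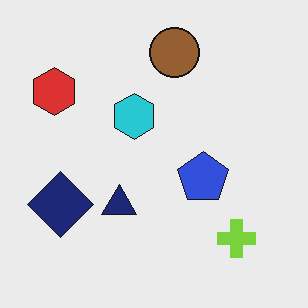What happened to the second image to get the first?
JPEG-compressed with visible artifacts.

Blocky 8×8 compression artifacts appear around shape edges and the flat background shows ringing — characteristic JPEG degradation.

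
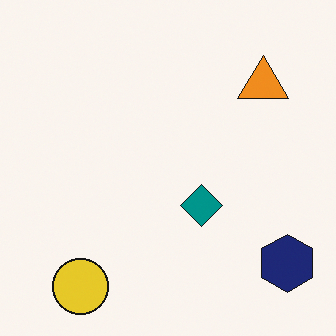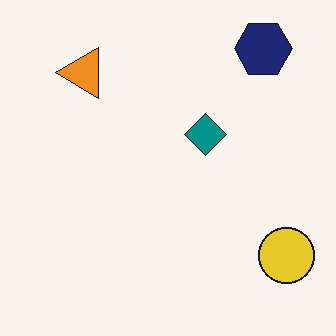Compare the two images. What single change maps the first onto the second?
The image was rotated 90° counter-clockwise.

The navy hexagon sits in the bottom-right of the first image and the top-right of the second — consistent with a whole-image 90° counter-clockwise rotation.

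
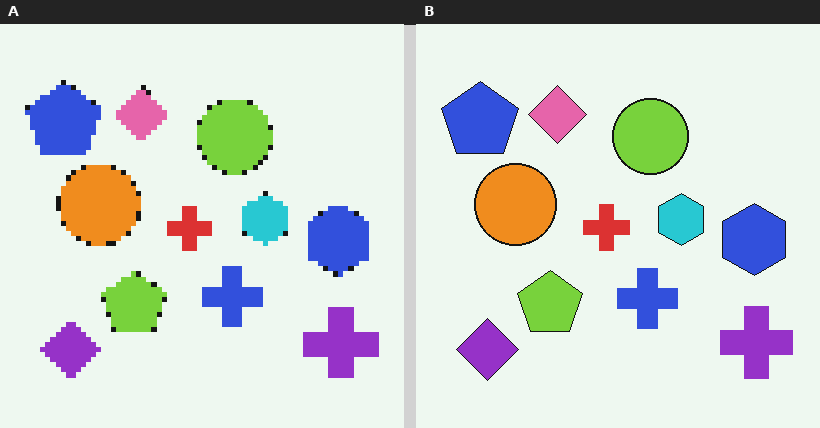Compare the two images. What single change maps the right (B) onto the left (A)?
The image was mildly pixelated.

Shapes are reduced to large square blocks; fine edges and outlines are lost — a downscale-then-upscale (mosaic) effect.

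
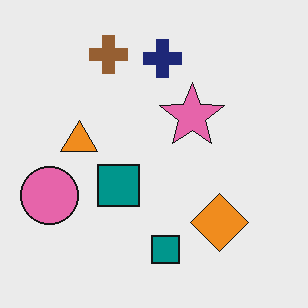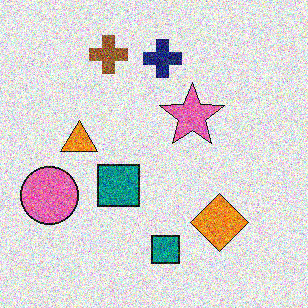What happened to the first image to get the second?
It was degraded with strong gaussian noise.

Random speckle covers the whole image, including the flat background.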